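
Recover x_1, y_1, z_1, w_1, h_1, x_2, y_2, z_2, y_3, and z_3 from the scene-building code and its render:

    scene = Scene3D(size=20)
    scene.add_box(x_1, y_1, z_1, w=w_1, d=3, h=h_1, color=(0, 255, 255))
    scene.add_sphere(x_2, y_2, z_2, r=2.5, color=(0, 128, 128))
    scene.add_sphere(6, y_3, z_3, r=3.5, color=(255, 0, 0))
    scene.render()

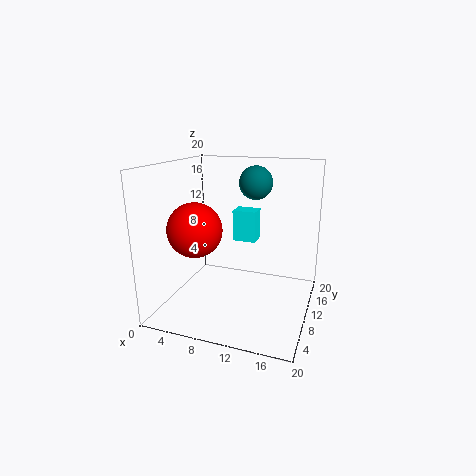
x_1 = 6.75, y_1 = 16.5, z_1 = 7, w_1 = 3.75, h_1 = 5, x_2 = 10.75, y_2 = 15.75, z_2 = 16.75, y_3 = 5, z_3 = 12.25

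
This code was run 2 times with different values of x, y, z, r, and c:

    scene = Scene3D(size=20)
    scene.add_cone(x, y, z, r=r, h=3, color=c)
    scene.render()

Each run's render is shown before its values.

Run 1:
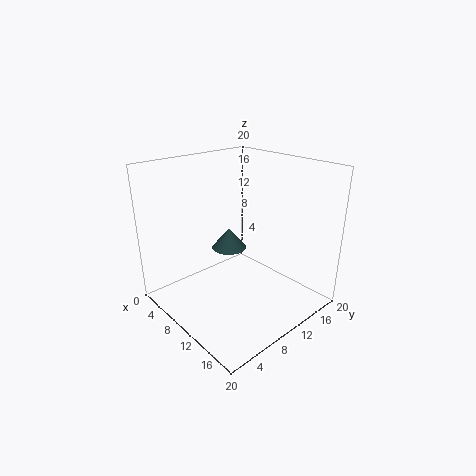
x = 7.5; y = 10.5; z = 7.5; r = 2.5; c = 'darkslategray'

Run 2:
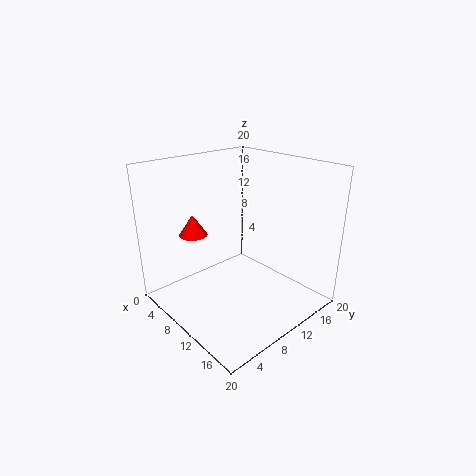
x = 5; y = 6; z = 10; r = 2; c = 'red'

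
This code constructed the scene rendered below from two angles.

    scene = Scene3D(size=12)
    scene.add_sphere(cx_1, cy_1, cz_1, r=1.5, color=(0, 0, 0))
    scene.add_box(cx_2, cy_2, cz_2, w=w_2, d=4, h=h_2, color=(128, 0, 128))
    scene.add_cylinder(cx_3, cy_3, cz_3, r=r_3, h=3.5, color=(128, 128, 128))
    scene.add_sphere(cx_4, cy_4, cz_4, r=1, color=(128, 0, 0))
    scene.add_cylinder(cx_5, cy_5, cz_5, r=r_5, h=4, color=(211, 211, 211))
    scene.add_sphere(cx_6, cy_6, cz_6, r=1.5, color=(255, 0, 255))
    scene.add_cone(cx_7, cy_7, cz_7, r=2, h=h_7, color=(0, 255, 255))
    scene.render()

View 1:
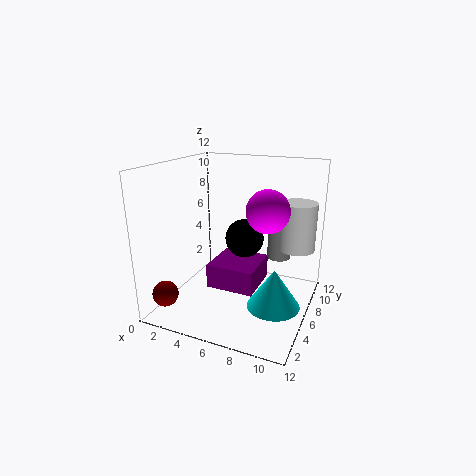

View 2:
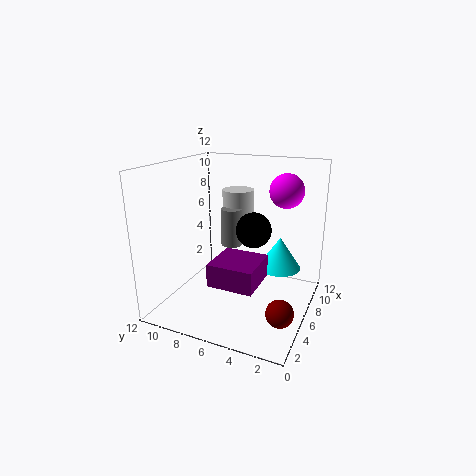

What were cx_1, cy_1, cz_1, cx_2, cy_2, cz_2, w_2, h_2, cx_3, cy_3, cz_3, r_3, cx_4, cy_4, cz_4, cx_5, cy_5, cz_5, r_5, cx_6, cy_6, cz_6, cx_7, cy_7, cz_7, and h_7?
cx_1 = 7, cy_1 = 5, cz_1 = 6.5, cx_2 = 4, cy_2 = 4, cz_2 = 2, w_2 = 4, h_2 = 2, cx_3 = 9, cy_3 = 8, cz_3 = 4, r_3 = 1, cx_4 = 2, cy_4 = 1, cz_4 = 2.5, cx_5 = 10.5, cy_5 = 8, cz_5 = 5, r_5 = 1.5, cx_6 = 9.5, cy_6 = 3, cz_6 = 9.5, cx_7 = 10, cy_7 = 3.5, cz_7 = 2, h_7 = 3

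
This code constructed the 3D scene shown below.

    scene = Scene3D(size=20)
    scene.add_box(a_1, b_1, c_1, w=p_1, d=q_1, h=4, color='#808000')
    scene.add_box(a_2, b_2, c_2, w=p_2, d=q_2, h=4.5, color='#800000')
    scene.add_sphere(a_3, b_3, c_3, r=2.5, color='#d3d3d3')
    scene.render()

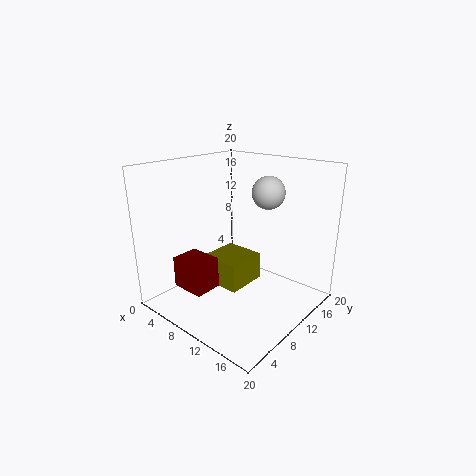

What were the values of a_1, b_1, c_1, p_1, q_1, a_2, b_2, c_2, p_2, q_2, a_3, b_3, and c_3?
a_1 = 5, b_1 = 8, c_1 = 2.5, p_1 = 6, q_1 = 6, a_2 = 3, b_2 = 4, c_2 = 2.5, p_2 = 5, q_2 = 4, a_3 = 10, b_3 = 17, c_3 = 15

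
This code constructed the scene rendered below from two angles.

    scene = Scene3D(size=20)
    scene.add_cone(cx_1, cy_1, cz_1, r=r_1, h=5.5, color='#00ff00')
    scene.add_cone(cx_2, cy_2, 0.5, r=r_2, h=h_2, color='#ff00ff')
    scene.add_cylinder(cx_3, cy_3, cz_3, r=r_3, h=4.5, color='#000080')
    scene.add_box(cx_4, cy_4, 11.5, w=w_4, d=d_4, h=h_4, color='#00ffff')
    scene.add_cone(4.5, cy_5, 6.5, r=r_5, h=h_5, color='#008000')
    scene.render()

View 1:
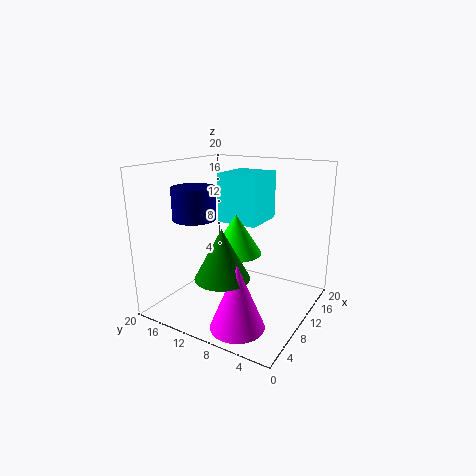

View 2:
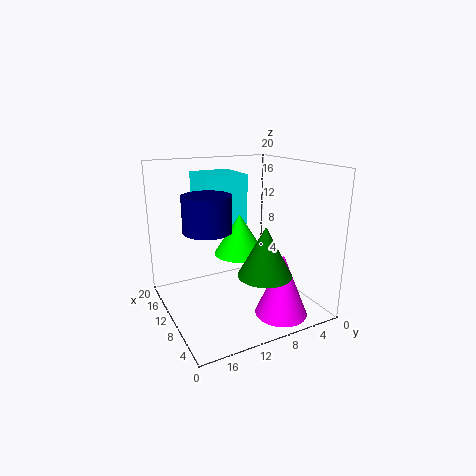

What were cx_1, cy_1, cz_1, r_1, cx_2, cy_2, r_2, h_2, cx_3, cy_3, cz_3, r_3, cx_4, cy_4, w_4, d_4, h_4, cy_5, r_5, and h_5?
cx_1 = 9.5; cy_1 = 10; cz_1 = 8; r_1 = 3.5; cx_2 = 4; cy_2 = 6.5; r_2 = 3.5; h_2 = 8.5; cx_3 = 7.5; cy_3 = 15.5; cz_3 = 12.5; r_3 = 3; cx_4 = 11; cy_4 = 8; w_4 = 6.5; d_4 = 6; h_4 = 7; cy_5 = 9; r_5 = 3.5; h_5 = 6.5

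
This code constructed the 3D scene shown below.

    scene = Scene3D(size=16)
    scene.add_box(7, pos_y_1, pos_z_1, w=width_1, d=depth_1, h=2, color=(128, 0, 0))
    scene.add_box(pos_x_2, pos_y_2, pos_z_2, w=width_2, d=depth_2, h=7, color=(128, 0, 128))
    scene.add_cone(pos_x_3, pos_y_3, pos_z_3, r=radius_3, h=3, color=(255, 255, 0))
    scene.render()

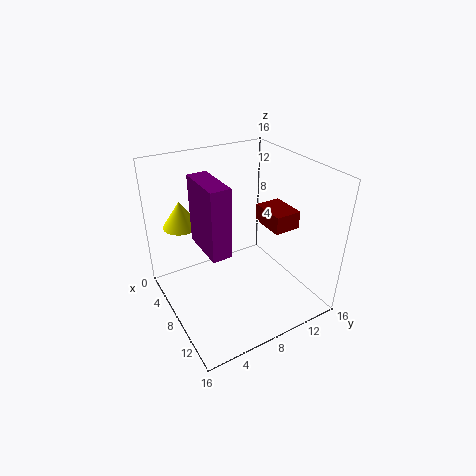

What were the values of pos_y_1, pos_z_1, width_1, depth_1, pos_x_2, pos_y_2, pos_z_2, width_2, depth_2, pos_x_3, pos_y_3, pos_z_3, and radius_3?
pos_y_1 = 11
pos_z_1 = 9
width_1 = 4
depth_1 = 3
pos_x_2 = 7
pos_y_2 = 3
pos_z_2 = 9
width_2 = 5
depth_2 = 2
pos_x_3 = 4
pos_y_3 = 3
pos_z_3 = 9
radius_3 = 2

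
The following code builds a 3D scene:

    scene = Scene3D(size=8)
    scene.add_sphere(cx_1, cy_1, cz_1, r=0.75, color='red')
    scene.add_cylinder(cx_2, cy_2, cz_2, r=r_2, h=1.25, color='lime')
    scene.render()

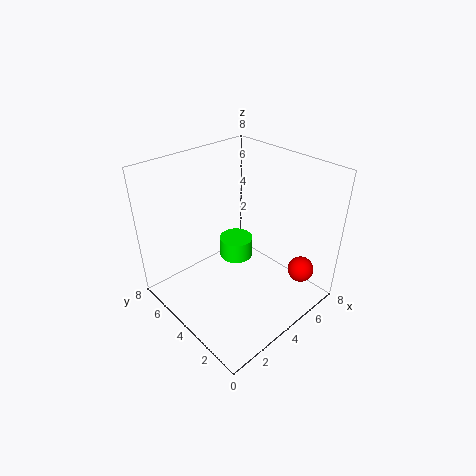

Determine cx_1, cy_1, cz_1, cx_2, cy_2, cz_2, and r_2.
cx_1 = 6.75, cy_1 = 1.5, cz_1 = 1.75, cx_2 = 5, cy_2 = 5.25, cz_2 = 1.75, r_2 = 1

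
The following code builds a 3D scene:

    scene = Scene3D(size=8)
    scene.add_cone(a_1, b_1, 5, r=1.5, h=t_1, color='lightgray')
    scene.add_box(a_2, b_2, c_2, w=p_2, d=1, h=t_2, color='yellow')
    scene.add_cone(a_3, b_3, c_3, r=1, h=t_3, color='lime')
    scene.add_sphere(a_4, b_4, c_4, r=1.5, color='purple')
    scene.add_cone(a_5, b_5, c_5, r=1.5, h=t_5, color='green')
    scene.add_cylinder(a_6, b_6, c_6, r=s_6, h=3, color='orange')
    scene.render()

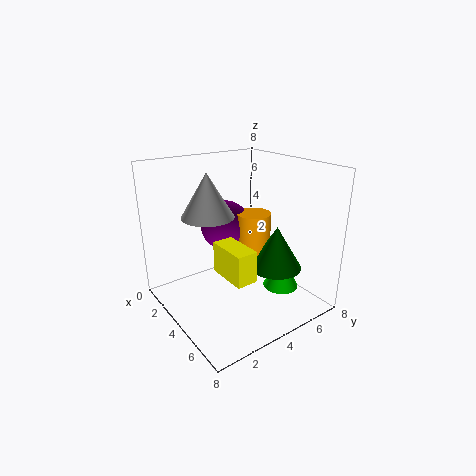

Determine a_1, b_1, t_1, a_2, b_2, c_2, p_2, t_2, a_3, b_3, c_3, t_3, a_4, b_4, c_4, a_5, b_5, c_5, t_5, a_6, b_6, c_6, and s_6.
a_1 = 2.5; b_1 = 3; t_1 = 2.5; a_2 = 5.5; b_2 = 1.5; c_2 = 3.5; p_2 = 2; t_2 = 1.5; a_3 = 5.5; b_3 = 6; c_3 = 1; t_3 = 2; a_4 = 2; b_4 = 4.5; c_4 = 4; a_5 = 5; b_5 = 6; c_5 = 2; t_5 = 2.5; a_6 = 3.5; b_6 = 5.5; c_6 = 2; s_6 = 1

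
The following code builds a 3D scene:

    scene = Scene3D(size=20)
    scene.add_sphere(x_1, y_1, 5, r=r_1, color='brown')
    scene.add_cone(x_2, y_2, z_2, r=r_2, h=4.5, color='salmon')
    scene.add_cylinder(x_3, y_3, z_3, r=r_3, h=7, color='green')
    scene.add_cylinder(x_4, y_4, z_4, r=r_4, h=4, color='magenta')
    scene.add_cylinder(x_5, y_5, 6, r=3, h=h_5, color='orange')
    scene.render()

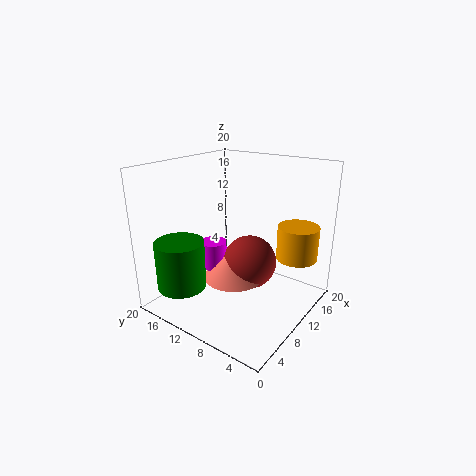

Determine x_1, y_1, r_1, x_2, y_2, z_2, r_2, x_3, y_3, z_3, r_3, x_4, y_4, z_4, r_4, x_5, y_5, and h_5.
x_1 = 13
y_1 = 10
r_1 = 4
x_2 = 11
y_2 = 11.5
z_2 = 3
r_2 = 4.5
x_3 = 5
y_3 = 16.5
z_3 = 2.5
r_3 = 3.5
x_4 = 10.5
y_4 = 15
z_4 = 4
r_4 = 2
x_5 = 16.5
y_5 = 4
h_5 = 5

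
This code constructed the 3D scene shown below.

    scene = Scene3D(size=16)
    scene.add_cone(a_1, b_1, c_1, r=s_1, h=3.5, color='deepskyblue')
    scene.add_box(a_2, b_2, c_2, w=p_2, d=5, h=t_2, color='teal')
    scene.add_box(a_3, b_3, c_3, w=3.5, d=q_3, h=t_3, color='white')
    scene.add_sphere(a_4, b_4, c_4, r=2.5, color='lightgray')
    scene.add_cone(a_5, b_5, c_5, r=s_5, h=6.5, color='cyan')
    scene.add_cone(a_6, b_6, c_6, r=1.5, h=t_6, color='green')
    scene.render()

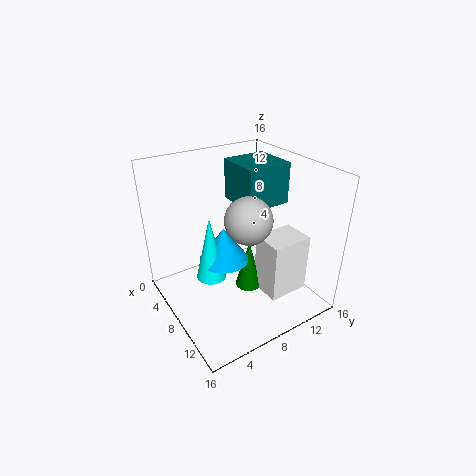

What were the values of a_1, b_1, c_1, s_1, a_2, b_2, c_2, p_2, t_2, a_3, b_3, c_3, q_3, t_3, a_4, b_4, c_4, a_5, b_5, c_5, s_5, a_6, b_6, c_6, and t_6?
a_1 = 10
b_1 = 5
c_1 = 7.5
s_1 = 2.5
a_2 = 4.5
b_2 = 8.5
c_2 = 11.5
p_2 = 5
t_2 = 4.5
a_3 = 10
b_3 = 9
c_3 = 2.5
q_3 = 4.5
t_3 = 6.5
a_4 = 10
b_4 = 8
c_4 = 11
a_5 = 10
b_5 = 3.5
c_5 = 6
s_5 = 1.5
a_6 = 9.5
b_6 = 8.5
c_6 = 2.5
t_6 = 5.5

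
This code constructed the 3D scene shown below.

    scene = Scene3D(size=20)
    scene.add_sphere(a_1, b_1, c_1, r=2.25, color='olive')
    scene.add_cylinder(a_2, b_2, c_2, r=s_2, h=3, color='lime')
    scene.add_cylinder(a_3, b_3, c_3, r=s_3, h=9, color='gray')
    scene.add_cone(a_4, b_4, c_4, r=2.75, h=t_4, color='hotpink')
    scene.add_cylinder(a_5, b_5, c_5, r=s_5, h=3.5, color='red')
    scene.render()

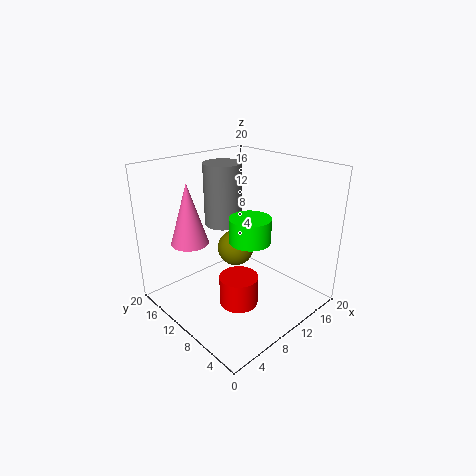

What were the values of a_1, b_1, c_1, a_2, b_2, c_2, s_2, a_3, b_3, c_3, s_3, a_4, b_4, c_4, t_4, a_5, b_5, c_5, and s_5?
a_1 = 7.25; b_1 = 7.5; c_1 = 10.5; a_2 = 7.25; b_2 = 5; c_2 = 12.25; s_2 = 2.5; a_3 = 11.25; b_3 = 14.5; c_3 = 10.5; s_3 = 2.75; a_4 = 6.25; b_4 = 16.25; c_4 = 8.25; t_4 = 9; a_5 = 4.25; b_5 = 3.75; c_5 = 5.75; s_5 = 2.25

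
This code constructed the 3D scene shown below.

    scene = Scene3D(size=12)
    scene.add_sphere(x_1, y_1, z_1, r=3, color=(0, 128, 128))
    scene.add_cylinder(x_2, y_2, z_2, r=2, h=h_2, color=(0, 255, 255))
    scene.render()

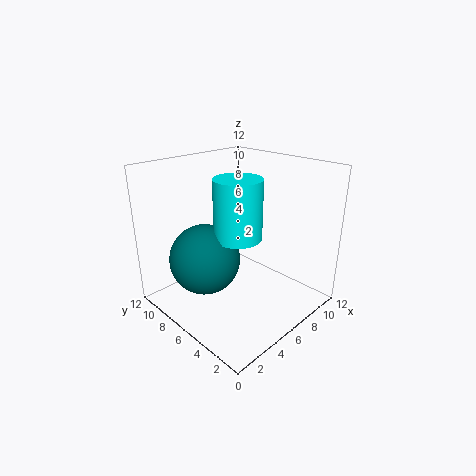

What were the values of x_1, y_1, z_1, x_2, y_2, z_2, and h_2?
x_1 = 4
y_1 = 8
z_1 = 4
x_2 = 6
y_2 = 6
z_2 = 6
h_2 = 5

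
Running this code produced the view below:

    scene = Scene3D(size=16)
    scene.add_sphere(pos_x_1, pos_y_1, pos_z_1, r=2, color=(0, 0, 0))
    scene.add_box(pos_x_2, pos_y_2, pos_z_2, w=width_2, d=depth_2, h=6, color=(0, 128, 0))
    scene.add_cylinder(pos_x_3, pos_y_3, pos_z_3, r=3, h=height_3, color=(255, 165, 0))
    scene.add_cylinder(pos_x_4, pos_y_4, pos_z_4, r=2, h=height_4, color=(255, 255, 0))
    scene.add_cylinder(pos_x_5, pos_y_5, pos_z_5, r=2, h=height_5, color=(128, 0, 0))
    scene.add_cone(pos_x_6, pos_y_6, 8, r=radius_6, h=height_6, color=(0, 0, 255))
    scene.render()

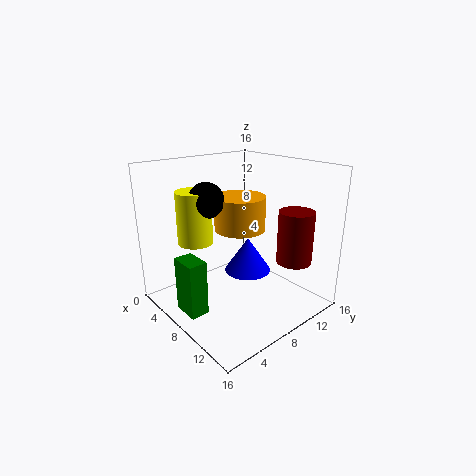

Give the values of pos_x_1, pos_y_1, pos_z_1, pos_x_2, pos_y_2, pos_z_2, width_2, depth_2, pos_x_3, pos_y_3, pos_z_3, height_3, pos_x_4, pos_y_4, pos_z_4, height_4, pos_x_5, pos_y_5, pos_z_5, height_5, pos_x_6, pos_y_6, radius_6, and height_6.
pos_x_1 = 5, pos_y_1 = 6, pos_z_1 = 12, pos_x_2 = 6, pos_y_2 = 1, pos_z_2 = 1, width_2 = 3, depth_2 = 2, pos_x_3 = 6, pos_y_3 = 10, pos_z_3 = 8, height_3 = 4, pos_x_4 = 4, pos_y_4 = 5, pos_z_4 = 7, height_4 = 6, pos_x_5 = 12, pos_y_5 = 13, pos_z_5 = 5, height_5 = 6, pos_x_6 = 14, pos_y_6 = 4, radius_6 = 2, height_6 = 3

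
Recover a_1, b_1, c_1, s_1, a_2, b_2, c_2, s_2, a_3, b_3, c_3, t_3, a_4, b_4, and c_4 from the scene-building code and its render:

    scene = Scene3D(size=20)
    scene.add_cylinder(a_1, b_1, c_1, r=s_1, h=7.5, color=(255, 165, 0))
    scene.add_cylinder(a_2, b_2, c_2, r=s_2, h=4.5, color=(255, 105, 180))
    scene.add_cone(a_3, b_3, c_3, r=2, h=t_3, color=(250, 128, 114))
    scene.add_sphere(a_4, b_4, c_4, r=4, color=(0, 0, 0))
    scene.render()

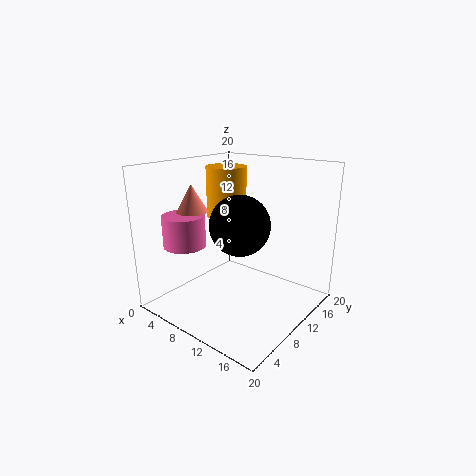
a_1 = 5
b_1 = 13.5
c_1 = 11.5
s_1 = 3
a_2 = 3.5
b_2 = 6
c_2 = 8.5
s_2 = 3
a_3 = 7
b_3 = 4.5
c_3 = 14.5
t_3 = 3.5
a_4 = 11.5
b_4 = 8.5
c_4 = 12.5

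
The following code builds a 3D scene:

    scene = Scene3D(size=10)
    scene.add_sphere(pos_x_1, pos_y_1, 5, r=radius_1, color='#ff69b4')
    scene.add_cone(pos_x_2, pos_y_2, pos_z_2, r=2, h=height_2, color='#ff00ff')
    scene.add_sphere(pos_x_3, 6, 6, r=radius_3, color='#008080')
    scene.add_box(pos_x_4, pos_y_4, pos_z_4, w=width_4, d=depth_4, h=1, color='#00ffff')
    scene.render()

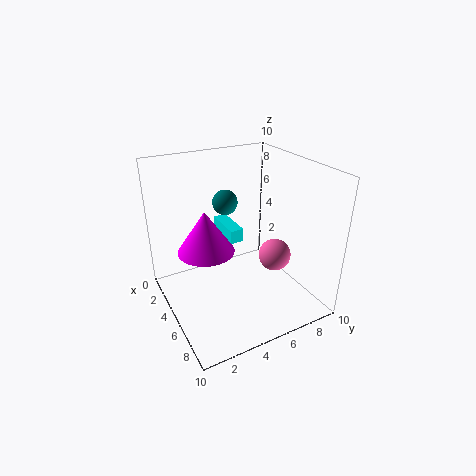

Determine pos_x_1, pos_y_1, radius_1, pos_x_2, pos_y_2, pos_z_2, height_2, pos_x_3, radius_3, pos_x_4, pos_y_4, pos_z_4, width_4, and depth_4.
pos_x_1 = 8; pos_y_1 = 6; radius_1 = 1; pos_x_2 = 4; pos_y_2 = 3; pos_z_2 = 4; height_2 = 3; pos_x_3 = 1; radius_3 = 1; pos_x_4 = 1; pos_y_4 = 5; pos_z_4 = 4; width_4 = 3; depth_4 = 1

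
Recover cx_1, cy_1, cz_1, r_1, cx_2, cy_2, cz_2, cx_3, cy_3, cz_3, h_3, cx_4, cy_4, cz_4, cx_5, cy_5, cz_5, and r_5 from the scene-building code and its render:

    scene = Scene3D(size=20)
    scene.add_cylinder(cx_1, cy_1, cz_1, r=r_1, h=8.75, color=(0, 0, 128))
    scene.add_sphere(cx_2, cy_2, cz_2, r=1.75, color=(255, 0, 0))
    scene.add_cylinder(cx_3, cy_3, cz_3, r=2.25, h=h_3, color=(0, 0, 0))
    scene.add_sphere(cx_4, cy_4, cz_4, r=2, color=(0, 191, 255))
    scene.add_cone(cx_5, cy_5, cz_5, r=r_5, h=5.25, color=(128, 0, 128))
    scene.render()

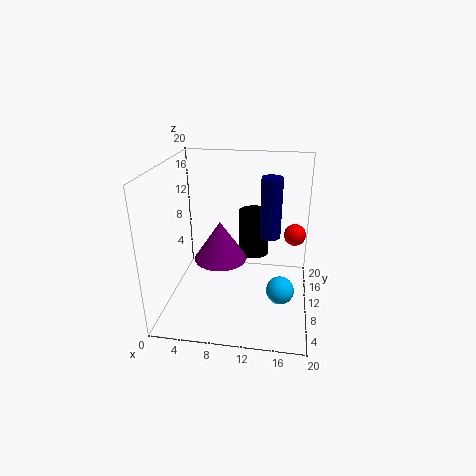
cx_1 = 14.25
cy_1 = 12.75
cz_1 = 9.25
r_1 = 1.5
cx_2 = 18
cy_2 = 18
cz_2 = 7.25
cx_3 = 11.75
cy_3 = 14.25
cz_3 = 5.75
h_3 = 6.75
cx_4 = 16.25
cy_4 = 9.5
cz_4 = 2.25
cx_5 = 8
cy_5 = 7.75
cz_5 = 8
r_5 = 3.5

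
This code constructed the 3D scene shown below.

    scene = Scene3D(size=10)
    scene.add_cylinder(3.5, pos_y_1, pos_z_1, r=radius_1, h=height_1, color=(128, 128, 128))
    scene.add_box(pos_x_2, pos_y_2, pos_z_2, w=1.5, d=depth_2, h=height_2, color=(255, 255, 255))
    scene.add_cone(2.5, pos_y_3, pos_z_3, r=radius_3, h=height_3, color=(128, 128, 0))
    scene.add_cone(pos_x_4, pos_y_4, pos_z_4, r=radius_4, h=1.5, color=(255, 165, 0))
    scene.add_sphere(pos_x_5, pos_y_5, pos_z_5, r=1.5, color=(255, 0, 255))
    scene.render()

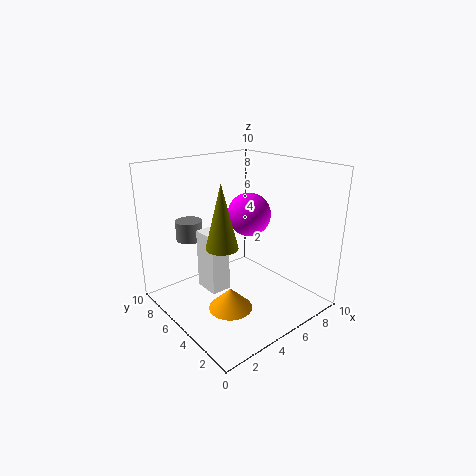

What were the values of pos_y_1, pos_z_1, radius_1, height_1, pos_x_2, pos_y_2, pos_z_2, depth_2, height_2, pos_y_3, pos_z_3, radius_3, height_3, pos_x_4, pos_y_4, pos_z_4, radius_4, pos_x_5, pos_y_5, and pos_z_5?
pos_y_1 = 9; pos_z_1 = 4; radius_1 = 1; height_1 = 1.5; pos_x_2 = 3.5; pos_y_2 = 6; pos_z_2 = 0.5; depth_2 = 2; height_2 = 4.5; pos_y_3 = 3.5; pos_z_3 = 5.5; radius_3 = 1; height_3 = 4; pos_x_4 = 3.5; pos_y_4 = 4; pos_z_4 = 0.5; radius_4 = 1.5; pos_x_5 = 6; pos_y_5 = 5; pos_z_5 = 6.5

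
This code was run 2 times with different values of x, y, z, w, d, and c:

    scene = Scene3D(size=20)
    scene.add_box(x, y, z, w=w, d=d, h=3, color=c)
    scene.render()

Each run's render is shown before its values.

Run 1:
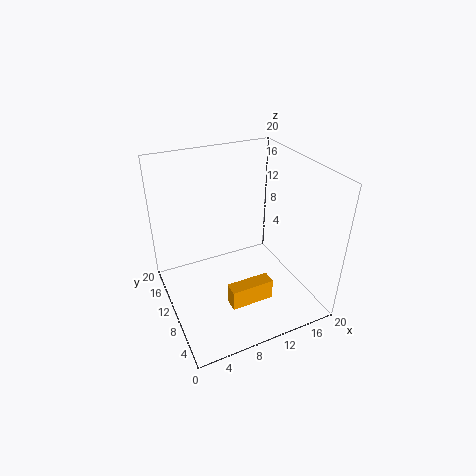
x = 7, y = 5, z = 2, w = 6, d = 2, c = 'orange'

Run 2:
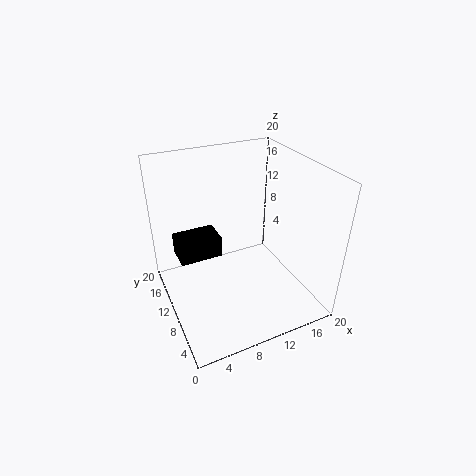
x = 2, y = 11, z = 7, w = 6, d = 4, c = 'black'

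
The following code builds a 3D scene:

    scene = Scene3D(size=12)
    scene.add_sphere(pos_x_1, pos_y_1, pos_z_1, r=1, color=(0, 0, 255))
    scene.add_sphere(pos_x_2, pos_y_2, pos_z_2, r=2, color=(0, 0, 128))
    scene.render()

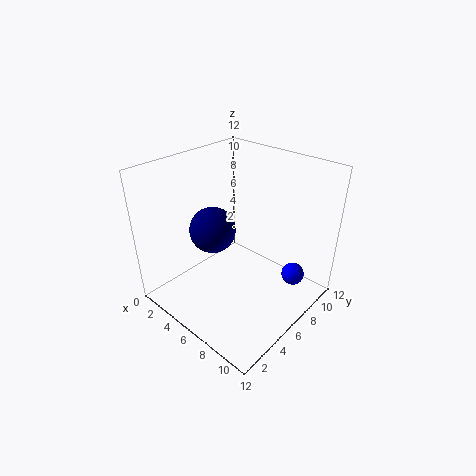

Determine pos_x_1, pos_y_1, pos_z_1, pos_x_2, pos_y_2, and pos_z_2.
pos_x_1 = 9.5, pos_y_1 = 9.5, pos_z_1 = 2, pos_x_2 = 3.5, pos_y_2 = 5.5, pos_z_2 = 6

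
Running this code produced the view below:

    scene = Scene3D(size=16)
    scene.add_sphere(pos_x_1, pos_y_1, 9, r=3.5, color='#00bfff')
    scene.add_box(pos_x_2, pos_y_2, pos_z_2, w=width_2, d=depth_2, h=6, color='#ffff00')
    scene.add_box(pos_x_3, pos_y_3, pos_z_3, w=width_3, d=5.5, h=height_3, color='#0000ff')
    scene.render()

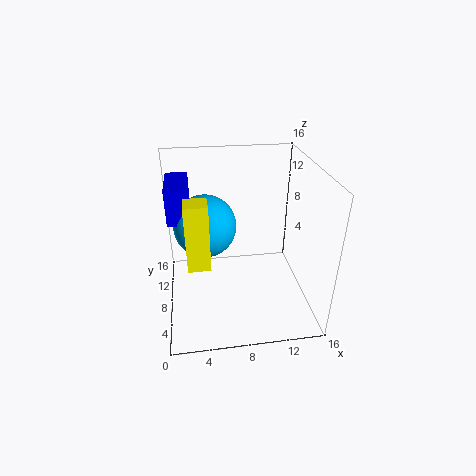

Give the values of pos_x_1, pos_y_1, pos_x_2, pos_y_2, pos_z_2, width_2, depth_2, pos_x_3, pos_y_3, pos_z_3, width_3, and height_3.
pos_x_1 = 4.5; pos_y_1 = 9.5; pos_x_2 = 2.5; pos_y_2 = 0.5; pos_z_2 = 9.5; width_2 = 2; depth_2 = 2; pos_x_3 = 0.5; pos_y_3 = 8; pos_z_3 = 10; width_3 = 2.5; height_3 = 4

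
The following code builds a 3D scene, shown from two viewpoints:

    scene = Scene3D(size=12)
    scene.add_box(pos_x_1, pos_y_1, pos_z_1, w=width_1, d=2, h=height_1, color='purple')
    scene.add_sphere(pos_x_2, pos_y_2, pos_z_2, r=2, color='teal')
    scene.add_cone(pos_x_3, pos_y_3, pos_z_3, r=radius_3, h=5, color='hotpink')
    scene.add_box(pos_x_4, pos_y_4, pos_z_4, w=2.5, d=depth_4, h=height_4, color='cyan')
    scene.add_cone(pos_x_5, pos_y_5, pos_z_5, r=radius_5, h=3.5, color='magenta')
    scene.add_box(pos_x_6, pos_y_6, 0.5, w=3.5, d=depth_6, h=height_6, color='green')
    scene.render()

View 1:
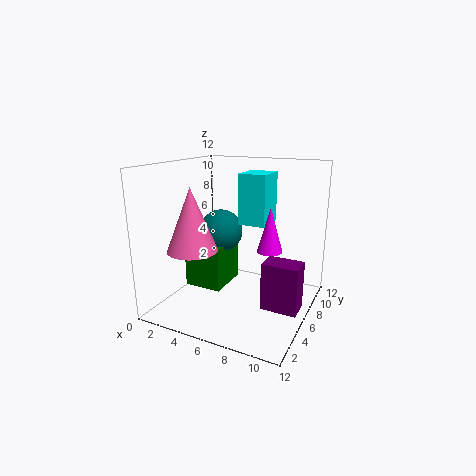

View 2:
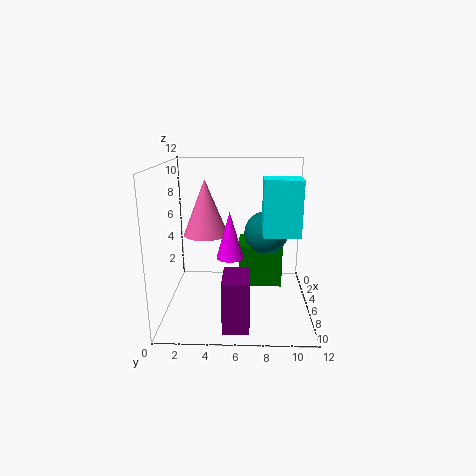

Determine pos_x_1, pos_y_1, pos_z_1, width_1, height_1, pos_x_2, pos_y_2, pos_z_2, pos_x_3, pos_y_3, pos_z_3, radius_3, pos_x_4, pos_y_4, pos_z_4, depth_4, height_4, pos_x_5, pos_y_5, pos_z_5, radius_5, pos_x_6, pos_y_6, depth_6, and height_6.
pos_x_1 = 8.5; pos_y_1 = 5; pos_z_1 = 0.5; width_1 = 3; height_1 = 4; pos_x_2 = 3; pos_y_2 = 8.5; pos_z_2 = 5.5; pos_x_3 = 3.5; pos_y_3 = 3; pos_z_3 = 5.5; radius_3 = 2; pos_x_4 = 5; pos_y_4 = 8; pos_z_4 = 6.5; depth_4 = 3; height_4 = 4.5; pos_x_5 = 9; pos_y_5 = 5.5; pos_z_5 = 5.5; radius_5 = 1; pos_x_6 = 0.5; pos_y_6 = 6; depth_6 = 4; height_6 = 4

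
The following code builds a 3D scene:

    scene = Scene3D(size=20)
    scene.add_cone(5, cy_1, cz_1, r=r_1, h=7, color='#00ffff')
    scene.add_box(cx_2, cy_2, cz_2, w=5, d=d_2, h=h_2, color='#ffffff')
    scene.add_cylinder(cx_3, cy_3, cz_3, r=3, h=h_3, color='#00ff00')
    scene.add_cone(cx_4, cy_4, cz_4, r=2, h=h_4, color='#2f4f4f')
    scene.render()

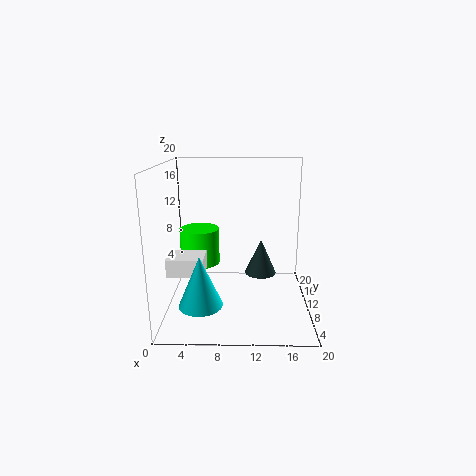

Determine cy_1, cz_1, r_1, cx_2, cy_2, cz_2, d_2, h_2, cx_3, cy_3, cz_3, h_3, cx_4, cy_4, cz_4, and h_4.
cy_1 = 6.5, cz_1 = 1.5, r_1 = 3, cx_2 = 0.5, cy_2 = 6.5, cz_2 = 5.5, d_2 = 4, h_2 = 2.5, cx_3 = 4, cy_3 = 14.5, cz_3 = 4.5, h_3 = 5.5, cx_4 = 13, cy_4 = 6.5, cz_4 = 6.5, h_4 = 4.5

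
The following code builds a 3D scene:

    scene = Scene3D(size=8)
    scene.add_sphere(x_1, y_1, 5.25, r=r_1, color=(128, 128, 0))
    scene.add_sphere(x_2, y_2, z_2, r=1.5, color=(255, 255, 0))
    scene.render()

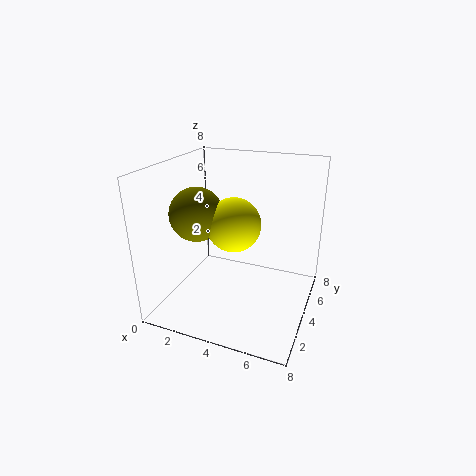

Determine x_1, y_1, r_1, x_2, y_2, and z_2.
x_1 = 1.75
y_1 = 3.5
r_1 = 1.5
x_2 = 3.75
y_2 = 4
z_2 = 4.75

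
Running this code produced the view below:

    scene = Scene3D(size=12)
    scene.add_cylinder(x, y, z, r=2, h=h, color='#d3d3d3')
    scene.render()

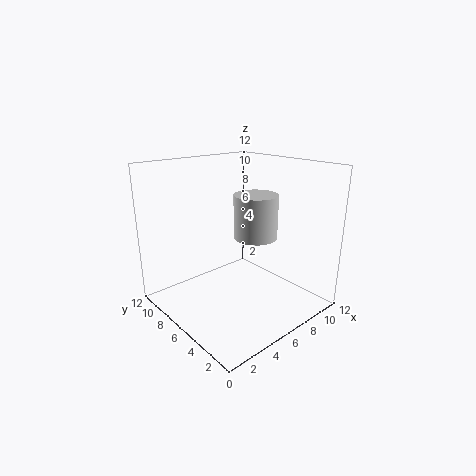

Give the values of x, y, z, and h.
x = 9, y = 7, z = 5, h = 4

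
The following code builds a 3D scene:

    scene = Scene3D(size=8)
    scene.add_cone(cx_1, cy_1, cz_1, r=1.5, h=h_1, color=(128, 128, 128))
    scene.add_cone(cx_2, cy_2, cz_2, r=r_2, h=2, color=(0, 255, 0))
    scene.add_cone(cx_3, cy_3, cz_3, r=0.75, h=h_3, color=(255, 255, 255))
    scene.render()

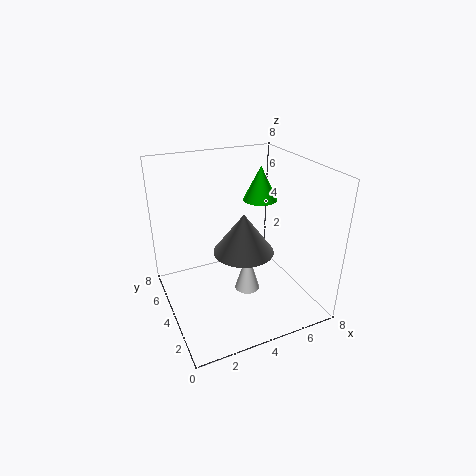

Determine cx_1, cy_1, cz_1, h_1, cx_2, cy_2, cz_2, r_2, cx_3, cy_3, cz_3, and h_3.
cx_1 = 3.5
cy_1 = 2.25
cz_1 = 4.25
h_1 = 2
cx_2 = 6
cy_2 = 5.25
cz_2 = 5.5
r_2 = 1
cx_3 = 4.75
cy_3 = 4.25
cz_3 = 0.25
h_3 = 2.5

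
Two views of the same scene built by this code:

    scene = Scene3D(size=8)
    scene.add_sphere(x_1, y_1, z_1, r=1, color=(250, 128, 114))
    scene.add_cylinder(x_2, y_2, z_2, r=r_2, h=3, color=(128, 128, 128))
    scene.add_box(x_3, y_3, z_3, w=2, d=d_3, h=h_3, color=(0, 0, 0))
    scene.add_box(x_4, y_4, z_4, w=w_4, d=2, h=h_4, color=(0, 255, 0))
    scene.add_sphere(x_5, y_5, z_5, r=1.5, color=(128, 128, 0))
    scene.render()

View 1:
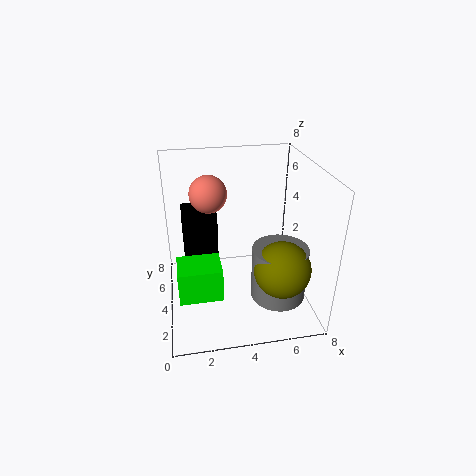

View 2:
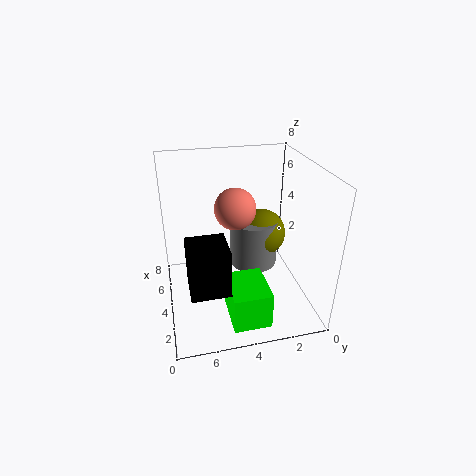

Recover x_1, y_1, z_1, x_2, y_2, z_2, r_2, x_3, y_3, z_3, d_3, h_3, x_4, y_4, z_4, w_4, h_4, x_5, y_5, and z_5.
x_1 = 2.5, y_1 = 4.5, z_1 = 6.5, x_2 = 6, y_2 = 2.5, z_2 = 1, r_2 = 1.5, x_3 = 1, y_3 = 5, z_3 = 2.5, d_3 = 2, h_3 = 2.5, x_4 = 0.5, y_4 = 3, z_4 = 0.5, w_4 = 2.5, h_4 = 2, x_5 = 6, y_5 = 2, z_5 = 3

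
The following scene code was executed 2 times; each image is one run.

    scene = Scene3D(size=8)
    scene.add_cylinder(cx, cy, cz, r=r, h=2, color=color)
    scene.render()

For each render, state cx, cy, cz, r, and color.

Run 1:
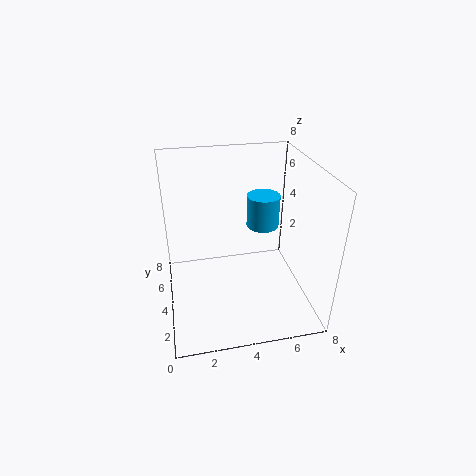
cx = 6; cy = 6; cz = 3.5; r = 1; color = 'deepskyblue'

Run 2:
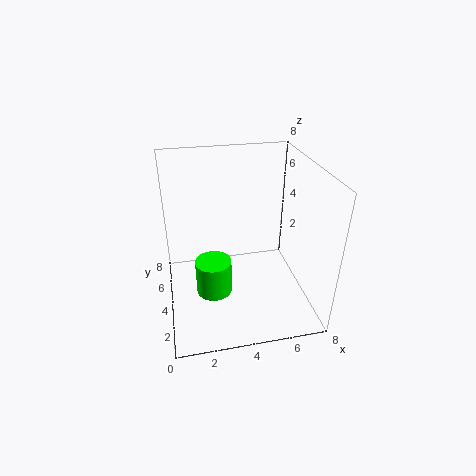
cx = 2.5; cy = 3.5; cz = 1; r = 1; color = 'lime'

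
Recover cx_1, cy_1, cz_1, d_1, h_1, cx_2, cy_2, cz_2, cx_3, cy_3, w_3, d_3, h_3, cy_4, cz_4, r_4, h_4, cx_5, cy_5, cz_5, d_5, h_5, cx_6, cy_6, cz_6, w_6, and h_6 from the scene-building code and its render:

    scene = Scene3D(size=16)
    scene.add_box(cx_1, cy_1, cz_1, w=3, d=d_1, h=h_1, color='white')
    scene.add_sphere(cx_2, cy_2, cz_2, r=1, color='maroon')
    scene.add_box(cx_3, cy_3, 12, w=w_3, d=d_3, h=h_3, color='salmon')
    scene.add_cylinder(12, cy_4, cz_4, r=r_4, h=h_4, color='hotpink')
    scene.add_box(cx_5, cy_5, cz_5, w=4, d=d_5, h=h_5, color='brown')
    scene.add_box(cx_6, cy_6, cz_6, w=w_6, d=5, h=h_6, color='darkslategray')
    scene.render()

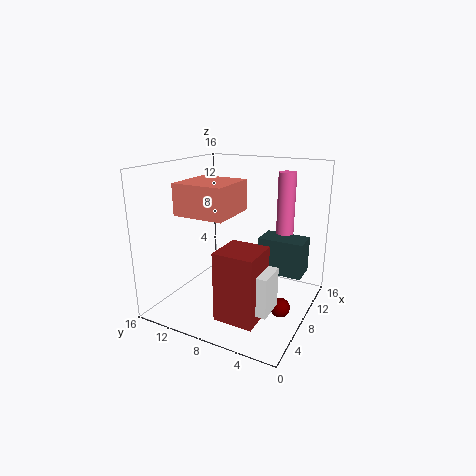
cx_1 = 2
cy_1 = 2
cz_1 = 3
d_1 = 3
h_1 = 4
cx_2 = 6
cy_2 = 2
cz_2 = 2
cx_3 = 1
cy_3 = 6
w_3 = 5
d_3 = 5
h_3 = 3
cy_4 = 4
cz_4 = 8
r_4 = 1
h_4 = 7
cx_5 = 1
cy_5 = 3
cz_5 = 2
d_5 = 4
h_5 = 7
cx_6 = 9
cy_6 = 1
cz_6 = 4
w_6 = 3
h_6 = 4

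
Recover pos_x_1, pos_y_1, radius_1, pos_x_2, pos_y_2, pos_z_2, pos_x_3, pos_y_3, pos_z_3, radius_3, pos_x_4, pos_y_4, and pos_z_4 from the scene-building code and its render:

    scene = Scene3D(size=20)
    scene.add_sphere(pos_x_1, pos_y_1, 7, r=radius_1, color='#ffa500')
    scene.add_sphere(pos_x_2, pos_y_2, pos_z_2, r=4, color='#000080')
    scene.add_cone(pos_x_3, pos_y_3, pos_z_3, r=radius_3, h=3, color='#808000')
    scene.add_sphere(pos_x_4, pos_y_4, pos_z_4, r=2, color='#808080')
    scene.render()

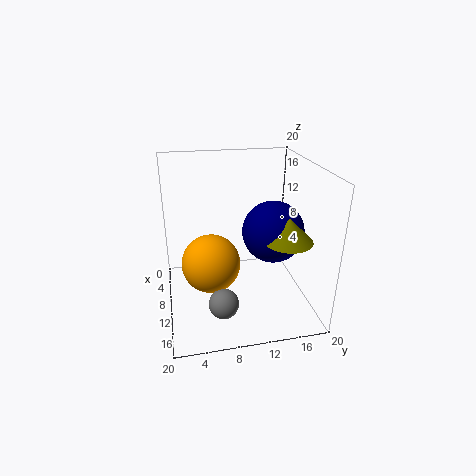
pos_x_1 = 11
pos_y_1 = 6
radius_1 = 4
pos_x_2 = 13
pos_y_2 = 14
pos_z_2 = 12
pos_x_3 = 16
pos_y_3 = 15
pos_z_3 = 12
radius_3 = 3
pos_x_4 = 15
pos_y_4 = 7
pos_z_4 = 3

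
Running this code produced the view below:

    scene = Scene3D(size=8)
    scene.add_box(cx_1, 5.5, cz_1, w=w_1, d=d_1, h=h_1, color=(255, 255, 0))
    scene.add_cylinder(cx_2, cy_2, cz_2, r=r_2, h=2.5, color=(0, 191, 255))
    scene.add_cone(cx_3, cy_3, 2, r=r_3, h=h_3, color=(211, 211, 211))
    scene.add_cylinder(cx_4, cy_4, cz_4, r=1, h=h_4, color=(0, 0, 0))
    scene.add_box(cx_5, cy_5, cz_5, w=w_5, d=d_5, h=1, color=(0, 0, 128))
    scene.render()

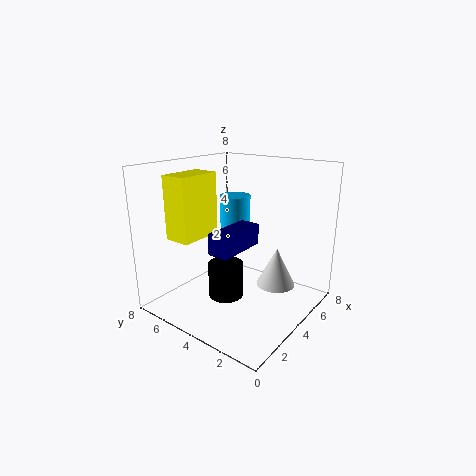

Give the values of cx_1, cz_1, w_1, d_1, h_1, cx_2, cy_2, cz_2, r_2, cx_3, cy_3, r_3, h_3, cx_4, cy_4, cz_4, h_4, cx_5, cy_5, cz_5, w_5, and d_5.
cx_1 = 1.5
cz_1 = 4
w_1 = 2.5
d_1 = 1.5
h_1 = 3.5
cx_2 = 7
cy_2 = 6.5
cz_2 = 3
r_2 = 1
cx_3 = 4
cy_3 = 1.5
r_3 = 1
h_3 = 2
cx_4 = 3.5
cy_4 = 4.5
cz_4 = 0.5
h_4 = 2
cx_5 = 0.5
cy_5 = 2
cz_5 = 4.5
w_5 = 2.5
d_5 = 1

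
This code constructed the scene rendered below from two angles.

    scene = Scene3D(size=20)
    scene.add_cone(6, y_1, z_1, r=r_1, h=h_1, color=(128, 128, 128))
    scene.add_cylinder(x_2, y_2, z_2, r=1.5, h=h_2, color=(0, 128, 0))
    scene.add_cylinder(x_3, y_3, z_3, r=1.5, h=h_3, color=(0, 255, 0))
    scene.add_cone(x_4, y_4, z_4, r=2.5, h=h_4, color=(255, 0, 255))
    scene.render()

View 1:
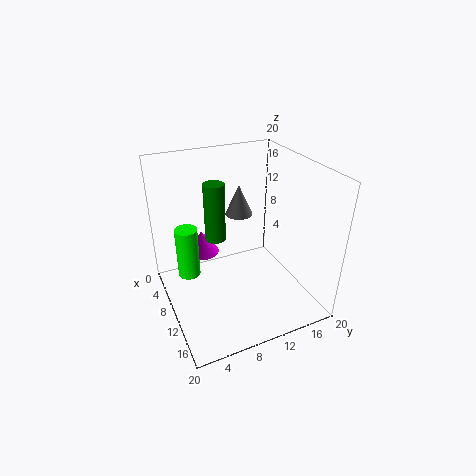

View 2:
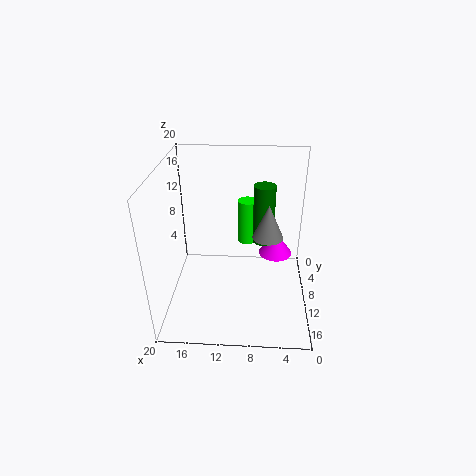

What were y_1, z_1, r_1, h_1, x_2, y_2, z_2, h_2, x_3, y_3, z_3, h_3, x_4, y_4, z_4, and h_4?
y_1 = 12, z_1 = 11.5, r_1 = 2, h_1 = 4.5, x_2 = 6.5, y_2 = 8, z_2 = 8.5, h_2 = 8.5, x_3 = 9, y_3 = 3, z_3 = 5.5, h_3 = 7, x_4 = 4.5, y_4 = 6.5, z_4 = 5.5, h_4 = 3.5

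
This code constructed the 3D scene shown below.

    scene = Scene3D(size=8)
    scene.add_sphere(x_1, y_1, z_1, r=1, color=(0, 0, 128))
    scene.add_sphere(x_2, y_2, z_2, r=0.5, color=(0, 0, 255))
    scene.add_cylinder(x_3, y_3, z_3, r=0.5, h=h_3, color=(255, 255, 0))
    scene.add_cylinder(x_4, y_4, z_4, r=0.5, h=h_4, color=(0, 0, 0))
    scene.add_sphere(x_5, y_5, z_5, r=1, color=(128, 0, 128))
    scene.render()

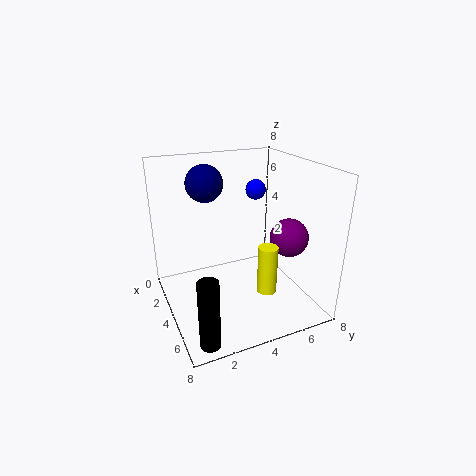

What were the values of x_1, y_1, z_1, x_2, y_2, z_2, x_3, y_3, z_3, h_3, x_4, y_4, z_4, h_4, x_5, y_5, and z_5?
x_1 = 3; y_1 = 2.5; z_1 = 7; x_2 = 5; y_2 = 4.5; z_2 = 7; x_3 = 6.5; y_3 = 4.5; z_3 = 2; h_3 = 2.5; x_4 = 7.5; y_4 = 1; z_4 = 0.5; h_4 = 3.5; x_5 = 6; y_5 = 6; z_5 = 4.5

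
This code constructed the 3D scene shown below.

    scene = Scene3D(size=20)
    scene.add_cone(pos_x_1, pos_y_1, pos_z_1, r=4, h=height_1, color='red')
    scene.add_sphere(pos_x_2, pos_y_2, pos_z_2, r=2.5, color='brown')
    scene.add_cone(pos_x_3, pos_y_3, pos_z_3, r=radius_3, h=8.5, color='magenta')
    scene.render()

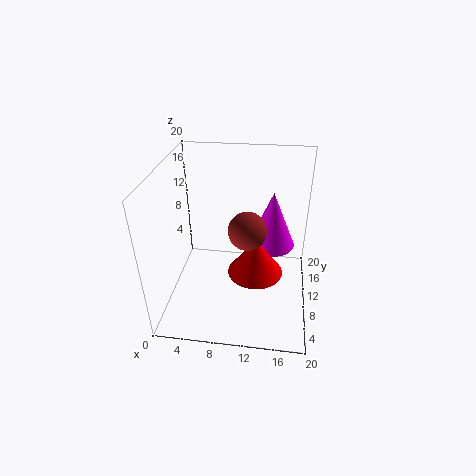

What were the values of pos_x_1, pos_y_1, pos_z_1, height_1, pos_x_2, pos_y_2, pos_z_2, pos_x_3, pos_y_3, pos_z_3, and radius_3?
pos_x_1 = 12.5; pos_y_1 = 10.5; pos_z_1 = 4; height_1 = 5.5; pos_x_2 = 11.5; pos_y_2 = 8; pos_z_2 = 12.5; pos_x_3 = 14.5; pos_y_3 = 14.5; pos_z_3 = 6.5; radius_3 = 3.5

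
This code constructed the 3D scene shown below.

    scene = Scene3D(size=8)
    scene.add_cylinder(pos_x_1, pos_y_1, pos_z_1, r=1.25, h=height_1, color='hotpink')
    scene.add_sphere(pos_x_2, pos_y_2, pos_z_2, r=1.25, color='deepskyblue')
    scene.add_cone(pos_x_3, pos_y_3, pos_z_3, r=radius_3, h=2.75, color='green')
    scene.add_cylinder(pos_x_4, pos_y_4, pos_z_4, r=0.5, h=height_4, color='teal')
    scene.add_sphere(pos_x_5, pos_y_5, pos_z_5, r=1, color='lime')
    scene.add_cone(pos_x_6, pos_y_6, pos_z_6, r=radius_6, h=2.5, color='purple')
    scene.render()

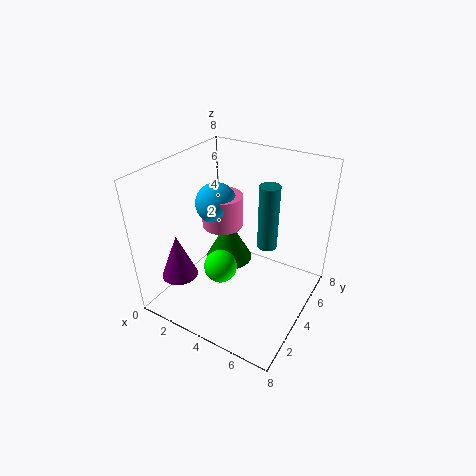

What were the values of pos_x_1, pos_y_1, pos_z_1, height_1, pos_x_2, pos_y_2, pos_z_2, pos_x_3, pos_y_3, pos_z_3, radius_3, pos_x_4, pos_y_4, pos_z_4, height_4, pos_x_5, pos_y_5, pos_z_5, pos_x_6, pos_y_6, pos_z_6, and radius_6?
pos_x_1 = 2
pos_y_1 = 5.5
pos_z_1 = 3.5
height_1 = 2
pos_x_2 = 1.75
pos_y_2 = 5.25
pos_z_2 = 5
pos_x_3 = 2.25
pos_y_3 = 5.75
pos_z_3 = 1
radius_3 = 1.5
pos_x_4 = 6
pos_y_4 = 3.5
pos_z_4 = 4.5
height_4 = 3.25
pos_x_5 = 2.75
pos_y_5 = 4
pos_z_5 = 1.5
pos_x_6 = 1.5
pos_y_6 = 1.75
pos_z_6 = 2
radius_6 = 1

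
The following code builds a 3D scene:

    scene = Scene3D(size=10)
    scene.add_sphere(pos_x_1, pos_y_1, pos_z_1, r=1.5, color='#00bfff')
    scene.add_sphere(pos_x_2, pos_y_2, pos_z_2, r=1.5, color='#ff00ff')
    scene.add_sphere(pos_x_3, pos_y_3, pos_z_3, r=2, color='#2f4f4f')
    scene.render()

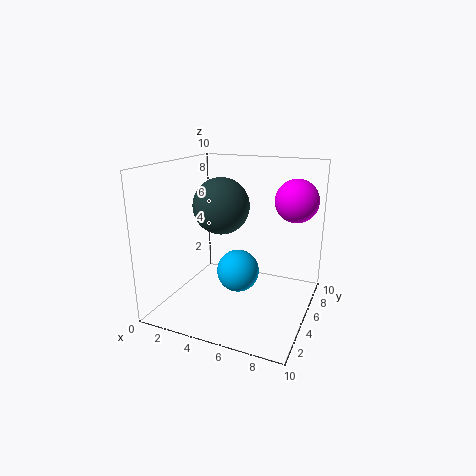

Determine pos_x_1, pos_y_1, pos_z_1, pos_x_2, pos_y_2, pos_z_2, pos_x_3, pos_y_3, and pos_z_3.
pos_x_1 = 5; pos_y_1 = 5; pos_z_1 = 2.5; pos_x_2 = 8.5; pos_y_2 = 7; pos_z_2 = 7.5; pos_x_3 = 3.5; pos_y_3 = 5.5; pos_z_3 = 7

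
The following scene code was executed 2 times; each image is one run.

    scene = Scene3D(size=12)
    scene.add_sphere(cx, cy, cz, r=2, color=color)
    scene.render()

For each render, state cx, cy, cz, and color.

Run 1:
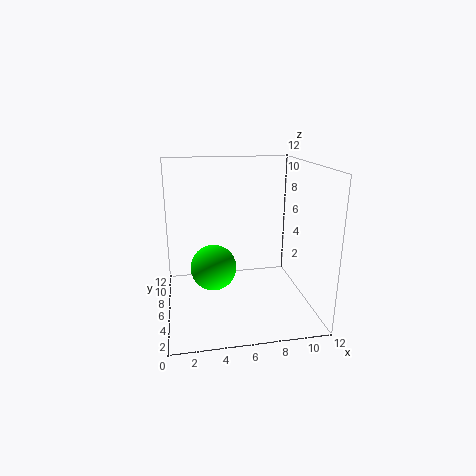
cx = 4, cy = 7, cz = 3, color = 'lime'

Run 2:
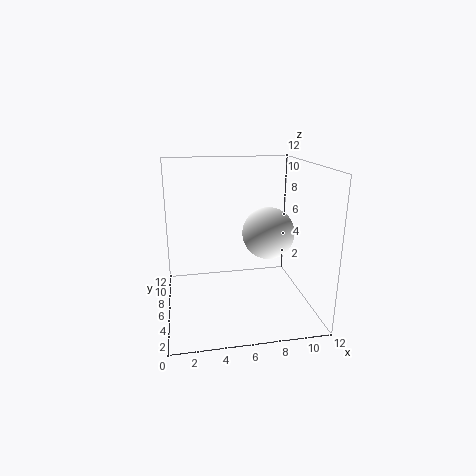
cx = 8, cy = 4, cz = 7, color = 'white'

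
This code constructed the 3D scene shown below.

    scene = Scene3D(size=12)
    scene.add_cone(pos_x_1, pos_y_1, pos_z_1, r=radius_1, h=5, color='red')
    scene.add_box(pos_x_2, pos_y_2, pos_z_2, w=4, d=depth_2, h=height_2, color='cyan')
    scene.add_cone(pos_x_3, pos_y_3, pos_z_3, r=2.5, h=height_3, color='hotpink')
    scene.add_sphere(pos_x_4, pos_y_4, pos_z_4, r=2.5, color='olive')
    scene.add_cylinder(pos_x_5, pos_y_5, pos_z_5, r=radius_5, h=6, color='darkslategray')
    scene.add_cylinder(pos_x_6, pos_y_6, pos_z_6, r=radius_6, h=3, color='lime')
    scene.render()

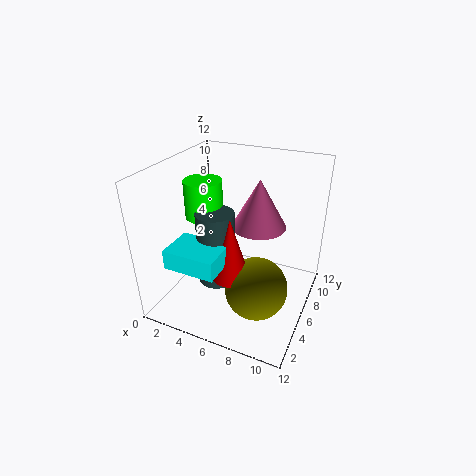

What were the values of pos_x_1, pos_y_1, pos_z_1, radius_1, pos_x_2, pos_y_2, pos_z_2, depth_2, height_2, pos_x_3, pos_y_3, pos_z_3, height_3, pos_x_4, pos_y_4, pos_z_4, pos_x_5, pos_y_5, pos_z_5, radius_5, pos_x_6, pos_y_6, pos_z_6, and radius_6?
pos_x_1 = 6.5, pos_y_1 = 3.5, pos_z_1 = 4, radius_1 = 1.5, pos_x_2 = 2.5, pos_y_2 = 0.5, pos_z_2 = 5.5, depth_2 = 3, height_2 = 1.5, pos_x_3 = 6.5, pos_y_3 = 9.5, pos_z_3 = 5.5, height_3 = 4.5, pos_x_4 = 8.5, pos_y_4 = 4, pos_z_4 = 3, pos_x_5 = 5, pos_y_5 = 4, pos_z_5 = 3, radius_5 = 1.5, pos_x_6 = 3.5, pos_y_6 = 5, pos_z_6 = 8, radius_6 = 1.5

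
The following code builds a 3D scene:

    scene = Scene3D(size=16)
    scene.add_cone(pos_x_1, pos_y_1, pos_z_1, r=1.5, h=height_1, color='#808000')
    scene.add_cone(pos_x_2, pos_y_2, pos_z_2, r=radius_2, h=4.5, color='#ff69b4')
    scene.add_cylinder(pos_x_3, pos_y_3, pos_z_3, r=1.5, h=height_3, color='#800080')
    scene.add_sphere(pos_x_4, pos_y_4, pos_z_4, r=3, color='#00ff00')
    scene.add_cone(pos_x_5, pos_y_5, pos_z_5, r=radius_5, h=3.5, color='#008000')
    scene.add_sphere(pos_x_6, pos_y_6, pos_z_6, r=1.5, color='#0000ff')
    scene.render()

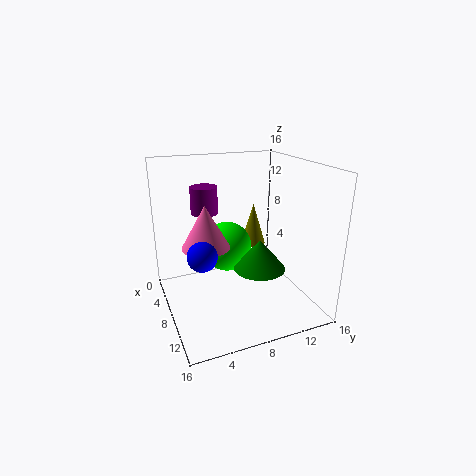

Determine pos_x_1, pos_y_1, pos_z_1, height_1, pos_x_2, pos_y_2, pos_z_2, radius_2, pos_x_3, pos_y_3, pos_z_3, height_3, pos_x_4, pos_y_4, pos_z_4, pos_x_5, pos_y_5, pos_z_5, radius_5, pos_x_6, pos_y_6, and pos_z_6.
pos_x_1 = 4.5
pos_y_1 = 11.5
pos_z_1 = 5.5
height_1 = 5
pos_x_2 = 9
pos_y_2 = 4
pos_z_2 = 8
radius_2 = 2.5
pos_x_3 = 5.5
pos_y_3 = 5
pos_z_3 = 10.5
height_3 = 3
pos_x_4 = 4.5
pos_y_4 = 8
pos_z_4 = 5.5
pos_x_5 = 8.5
pos_y_5 = 10.5
pos_z_5 = 4
radius_5 = 3
pos_x_6 = 11
pos_y_6 = 3
pos_z_6 = 8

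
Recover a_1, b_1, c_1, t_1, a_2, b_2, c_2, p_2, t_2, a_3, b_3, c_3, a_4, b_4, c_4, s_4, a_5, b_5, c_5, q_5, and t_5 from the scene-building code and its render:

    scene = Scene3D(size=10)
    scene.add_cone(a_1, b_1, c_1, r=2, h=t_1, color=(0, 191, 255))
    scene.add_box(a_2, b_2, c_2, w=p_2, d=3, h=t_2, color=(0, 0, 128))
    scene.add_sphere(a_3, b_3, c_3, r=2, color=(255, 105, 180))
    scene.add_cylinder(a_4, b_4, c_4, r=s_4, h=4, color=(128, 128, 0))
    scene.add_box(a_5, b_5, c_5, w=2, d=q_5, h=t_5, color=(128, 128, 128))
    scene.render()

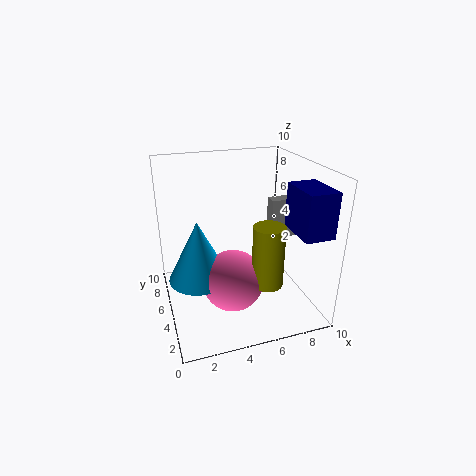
a_1 = 2; b_1 = 4; c_1 = 3; t_1 = 4; a_2 = 8; b_2 = 1; c_2 = 6; p_2 = 2; t_2 = 3; a_3 = 4; b_3 = 3; c_3 = 3; a_4 = 6; b_4 = 2; c_4 = 3; s_4 = 1; a_5 = 8; b_5 = 6; c_5 = 4; q_5 = 1; t_5 = 3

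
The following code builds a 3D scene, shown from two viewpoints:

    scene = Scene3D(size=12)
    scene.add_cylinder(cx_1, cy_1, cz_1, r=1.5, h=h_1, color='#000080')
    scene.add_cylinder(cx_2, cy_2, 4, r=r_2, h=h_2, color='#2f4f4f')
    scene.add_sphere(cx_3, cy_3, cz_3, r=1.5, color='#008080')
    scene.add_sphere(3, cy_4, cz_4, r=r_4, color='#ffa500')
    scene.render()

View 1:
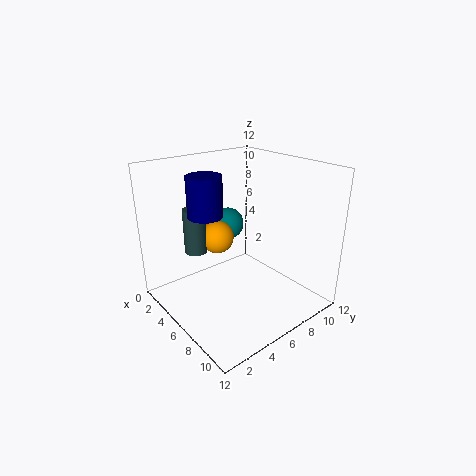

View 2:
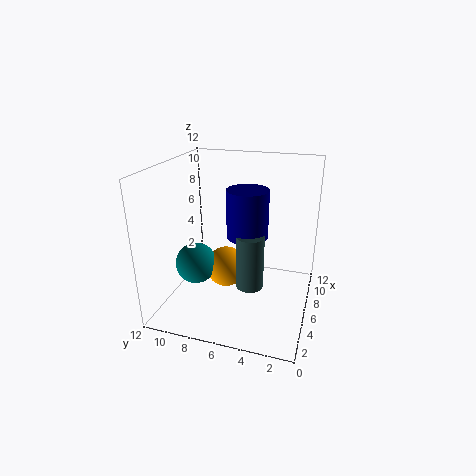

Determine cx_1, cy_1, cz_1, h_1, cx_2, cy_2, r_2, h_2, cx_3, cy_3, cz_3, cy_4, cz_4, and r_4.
cx_1 = 3.5, cy_1 = 4.5, cz_1 = 7.5, h_1 = 3.5, cx_2 = 2.5, cy_2 = 4, r_2 = 1, h_2 = 4, cx_3 = 2, cy_3 = 8, cz_3 = 5.5, cy_4 = 6, cz_4 = 5, r_4 = 1.5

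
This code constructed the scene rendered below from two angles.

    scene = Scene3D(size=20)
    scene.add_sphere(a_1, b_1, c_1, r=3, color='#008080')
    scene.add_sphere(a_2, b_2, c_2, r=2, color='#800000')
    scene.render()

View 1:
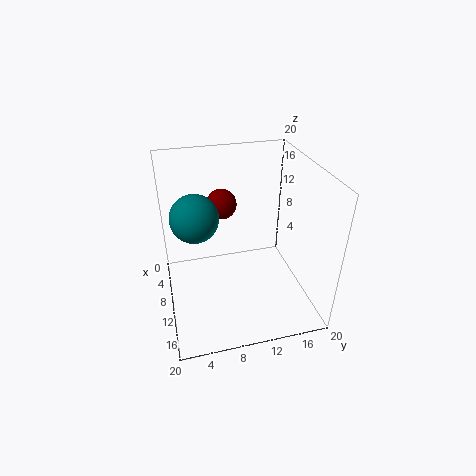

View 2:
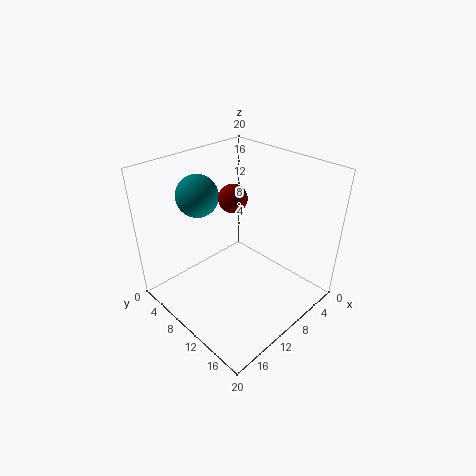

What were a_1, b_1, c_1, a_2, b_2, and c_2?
a_1 = 12, b_1 = 4, c_1 = 15, a_2 = 9, b_2 = 8, c_2 = 15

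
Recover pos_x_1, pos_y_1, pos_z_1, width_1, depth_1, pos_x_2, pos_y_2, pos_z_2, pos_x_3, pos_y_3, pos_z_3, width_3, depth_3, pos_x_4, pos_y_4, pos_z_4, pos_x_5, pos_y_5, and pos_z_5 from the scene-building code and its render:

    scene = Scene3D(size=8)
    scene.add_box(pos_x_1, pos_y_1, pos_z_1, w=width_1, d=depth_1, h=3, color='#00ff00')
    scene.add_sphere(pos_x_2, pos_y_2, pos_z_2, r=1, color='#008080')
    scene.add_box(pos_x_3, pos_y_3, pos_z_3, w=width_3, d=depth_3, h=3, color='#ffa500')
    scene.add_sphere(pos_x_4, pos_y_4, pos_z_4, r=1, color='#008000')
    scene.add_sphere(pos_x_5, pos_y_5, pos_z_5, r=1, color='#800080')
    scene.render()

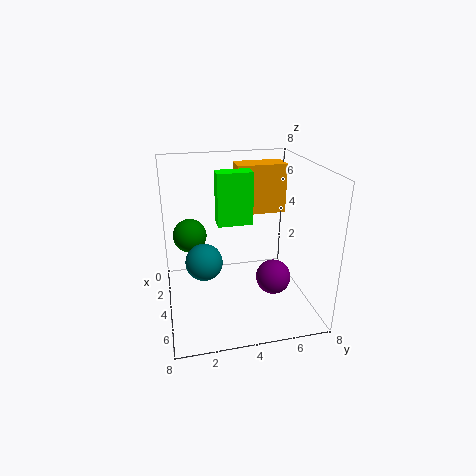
pos_x_1 = 2.5
pos_y_1 = 3
pos_z_1 = 4.5
width_1 = 1
depth_1 = 2
pos_x_2 = 4.5
pos_y_2 = 2
pos_z_2 = 3
pos_x_3 = 0.5
pos_y_3 = 4.5
pos_z_3 = 4.5
width_3 = 1.5
depth_3 = 3
pos_x_4 = 2
pos_y_4 = 1.5
pos_z_4 = 3.5
pos_x_5 = 4.5
pos_y_5 = 6
pos_z_5 = 1.5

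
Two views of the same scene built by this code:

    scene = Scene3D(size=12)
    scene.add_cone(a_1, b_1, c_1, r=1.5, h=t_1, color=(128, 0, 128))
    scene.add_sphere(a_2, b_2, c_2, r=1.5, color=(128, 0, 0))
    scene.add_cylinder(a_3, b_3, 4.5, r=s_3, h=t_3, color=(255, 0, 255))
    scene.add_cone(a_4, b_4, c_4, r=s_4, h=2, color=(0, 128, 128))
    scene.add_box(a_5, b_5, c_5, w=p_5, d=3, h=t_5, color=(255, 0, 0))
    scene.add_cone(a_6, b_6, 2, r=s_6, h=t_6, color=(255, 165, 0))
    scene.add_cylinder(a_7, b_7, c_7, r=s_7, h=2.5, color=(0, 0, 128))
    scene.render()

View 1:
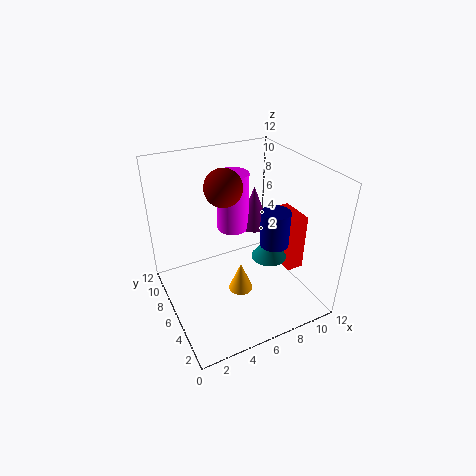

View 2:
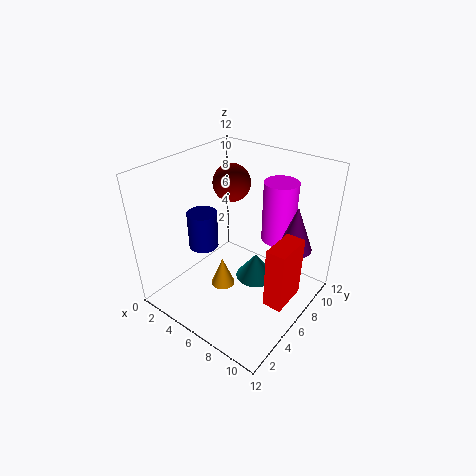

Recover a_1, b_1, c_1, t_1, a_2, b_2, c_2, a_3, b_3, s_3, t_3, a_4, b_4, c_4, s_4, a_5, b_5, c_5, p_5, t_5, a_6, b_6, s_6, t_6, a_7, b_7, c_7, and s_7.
a_1 = 9.5
b_1 = 9.5
c_1 = 4.5
t_1 = 4
a_2 = 5
b_2 = 6.5
c_2 = 10.5
a_3 = 7.5
b_3 = 10
s_3 = 1.5
t_3 = 5.5
a_4 = 8.5
b_4 = 5
c_4 = 4
s_4 = 1.5
a_5 = 10
b_5 = 4
c_5 = 2.5
p_5 = 1.5
t_5 = 5
a_6 = 5.5
b_6 = 4.5
s_6 = 1
t_6 = 2.5
a_7 = 6.5
b_7 = 1.5
c_7 = 8
s_7 = 1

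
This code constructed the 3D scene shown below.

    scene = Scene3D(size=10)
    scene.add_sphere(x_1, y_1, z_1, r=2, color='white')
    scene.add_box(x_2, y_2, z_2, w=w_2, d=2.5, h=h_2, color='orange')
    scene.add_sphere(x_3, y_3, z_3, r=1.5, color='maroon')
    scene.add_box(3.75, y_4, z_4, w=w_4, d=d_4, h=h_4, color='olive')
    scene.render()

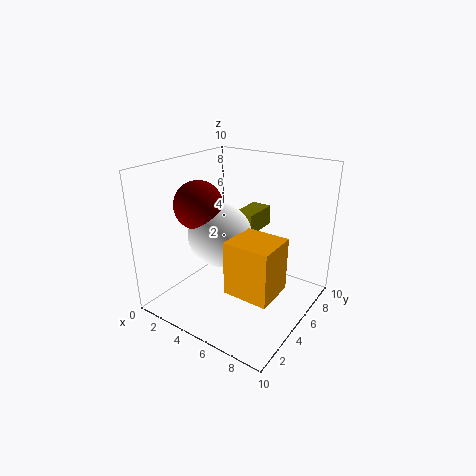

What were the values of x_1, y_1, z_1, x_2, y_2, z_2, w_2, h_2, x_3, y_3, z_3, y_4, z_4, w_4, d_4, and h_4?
x_1 = 5
y_1 = 3
z_1 = 6
x_2 = 6.75
y_2 = 1
z_2 = 3.5
w_2 = 2.75
h_2 = 3.25
x_3 = 4
y_3 = 2.25
z_3 = 8
y_4 = 6.25
z_4 = 4.75
w_4 = 1.5
d_4 = 2.75
h_4 = 1.5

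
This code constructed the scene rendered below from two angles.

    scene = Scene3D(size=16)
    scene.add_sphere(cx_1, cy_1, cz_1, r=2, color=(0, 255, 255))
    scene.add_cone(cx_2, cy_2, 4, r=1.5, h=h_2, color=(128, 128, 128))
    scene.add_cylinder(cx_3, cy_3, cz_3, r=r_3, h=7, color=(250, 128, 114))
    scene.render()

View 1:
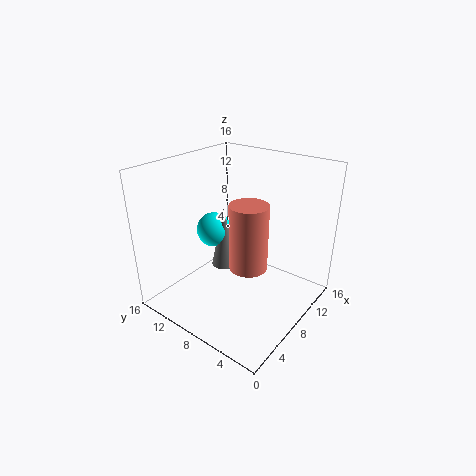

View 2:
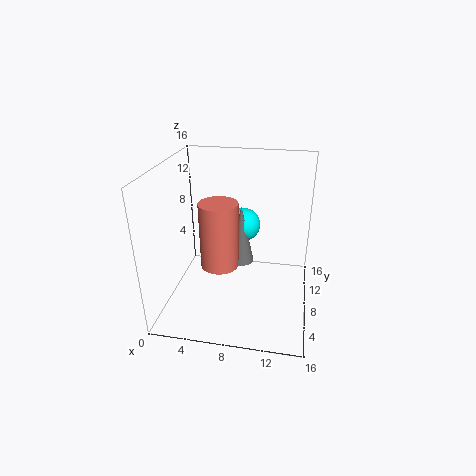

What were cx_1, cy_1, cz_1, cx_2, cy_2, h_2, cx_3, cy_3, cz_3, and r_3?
cx_1 = 8
cy_1 = 11.5
cz_1 = 8
cx_2 = 8
cy_2 = 10
h_2 = 7
cx_3 = 6.5
cy_3 = 5.5
cz_3 = 6
r_3 = 2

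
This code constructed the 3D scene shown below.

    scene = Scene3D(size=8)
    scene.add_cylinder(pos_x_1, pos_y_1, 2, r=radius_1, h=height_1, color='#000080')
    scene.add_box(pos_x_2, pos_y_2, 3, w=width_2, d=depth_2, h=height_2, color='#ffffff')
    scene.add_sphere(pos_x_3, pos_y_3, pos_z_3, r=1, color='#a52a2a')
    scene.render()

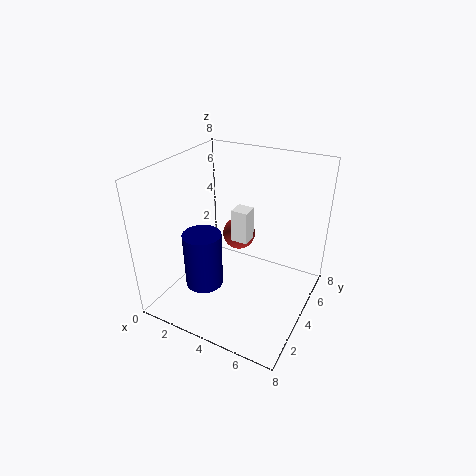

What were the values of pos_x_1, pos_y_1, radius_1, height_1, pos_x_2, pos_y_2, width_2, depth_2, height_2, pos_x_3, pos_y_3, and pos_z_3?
pos_x_1 = 3, pos_y_1 = 2, radius_1 = 1, height_1 = 3, pos_x_2 = 3, pos_y_2 = 5, width_2 = 1, depth_2 = 1, height_2 = 2, pos_x_3 = 3, pos_y_3 = 6, pos_z_3 = 3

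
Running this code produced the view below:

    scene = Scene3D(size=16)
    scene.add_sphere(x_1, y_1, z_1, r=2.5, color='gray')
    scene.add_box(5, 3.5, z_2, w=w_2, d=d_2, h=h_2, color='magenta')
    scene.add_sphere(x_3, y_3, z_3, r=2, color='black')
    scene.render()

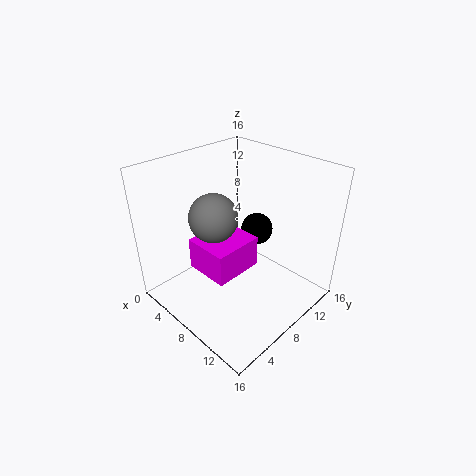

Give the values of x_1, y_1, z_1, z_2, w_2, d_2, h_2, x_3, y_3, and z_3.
x_1 = 7.5; y_1 = 5; z_1 = 11.5; z_2 = 5; w_2 = 5; d_2 = 5.5; h_2 = 3.5; x_3 = 6; y_3 = 13.5; z_3 = 6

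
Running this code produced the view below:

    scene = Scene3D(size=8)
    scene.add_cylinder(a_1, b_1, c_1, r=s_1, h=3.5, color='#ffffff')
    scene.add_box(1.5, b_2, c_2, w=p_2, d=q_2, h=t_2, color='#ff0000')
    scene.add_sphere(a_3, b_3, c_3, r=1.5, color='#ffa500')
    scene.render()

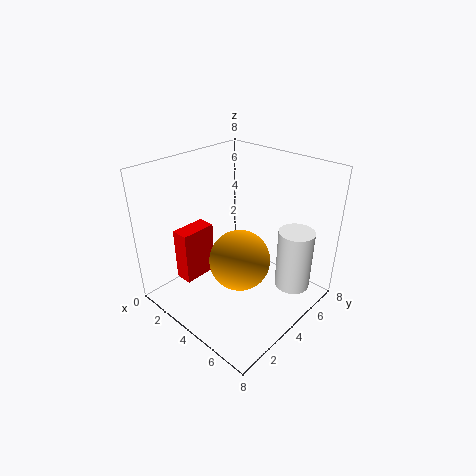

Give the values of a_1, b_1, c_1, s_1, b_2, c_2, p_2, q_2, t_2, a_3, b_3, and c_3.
a_1 = 6.5, b_1 = 6, c_1 = 1, s_1 = 1, b_2 = 1.5, c_2 = 1.5, p_2 = 1, q_2 = 2, t_2 = 3, a_3 = 5.5, b_3 = 2.5, c_3 = 4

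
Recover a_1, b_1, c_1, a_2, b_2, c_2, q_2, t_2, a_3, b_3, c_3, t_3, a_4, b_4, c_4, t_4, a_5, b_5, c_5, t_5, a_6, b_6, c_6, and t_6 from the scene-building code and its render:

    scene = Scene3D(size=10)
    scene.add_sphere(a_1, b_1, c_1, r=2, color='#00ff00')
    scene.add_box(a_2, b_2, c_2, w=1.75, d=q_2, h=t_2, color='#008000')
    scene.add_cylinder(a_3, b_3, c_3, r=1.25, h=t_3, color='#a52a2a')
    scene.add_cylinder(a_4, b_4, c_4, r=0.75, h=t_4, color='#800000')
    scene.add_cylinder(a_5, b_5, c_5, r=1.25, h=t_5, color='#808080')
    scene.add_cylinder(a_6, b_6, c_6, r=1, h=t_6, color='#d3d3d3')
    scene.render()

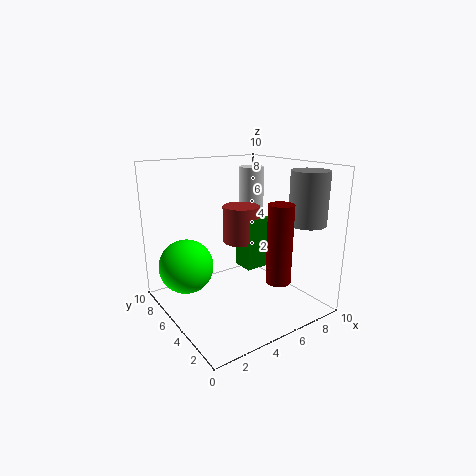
a_1 = 2.25; b_1 = 7.75; c_1 = 2.5; a_2 = 5; b_2 = 3.75; c_2 = 3; q_2 = 1.5; t_2 = 3.5; a_3 = 5.25; b_3 = 5; c_3 = 4.75; t_3 = 2.5; a_4 = 5; b_4 = 0.75; c_4 = 3.5; t_4 = 4.75; a_5 = 8.25; b_5 = 1.75; c_5 = 6.25; t_5 = 3.5; a_6 = 8.75; b_6 = 8.5; c_6 = 5.5; t_6 = 3.75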